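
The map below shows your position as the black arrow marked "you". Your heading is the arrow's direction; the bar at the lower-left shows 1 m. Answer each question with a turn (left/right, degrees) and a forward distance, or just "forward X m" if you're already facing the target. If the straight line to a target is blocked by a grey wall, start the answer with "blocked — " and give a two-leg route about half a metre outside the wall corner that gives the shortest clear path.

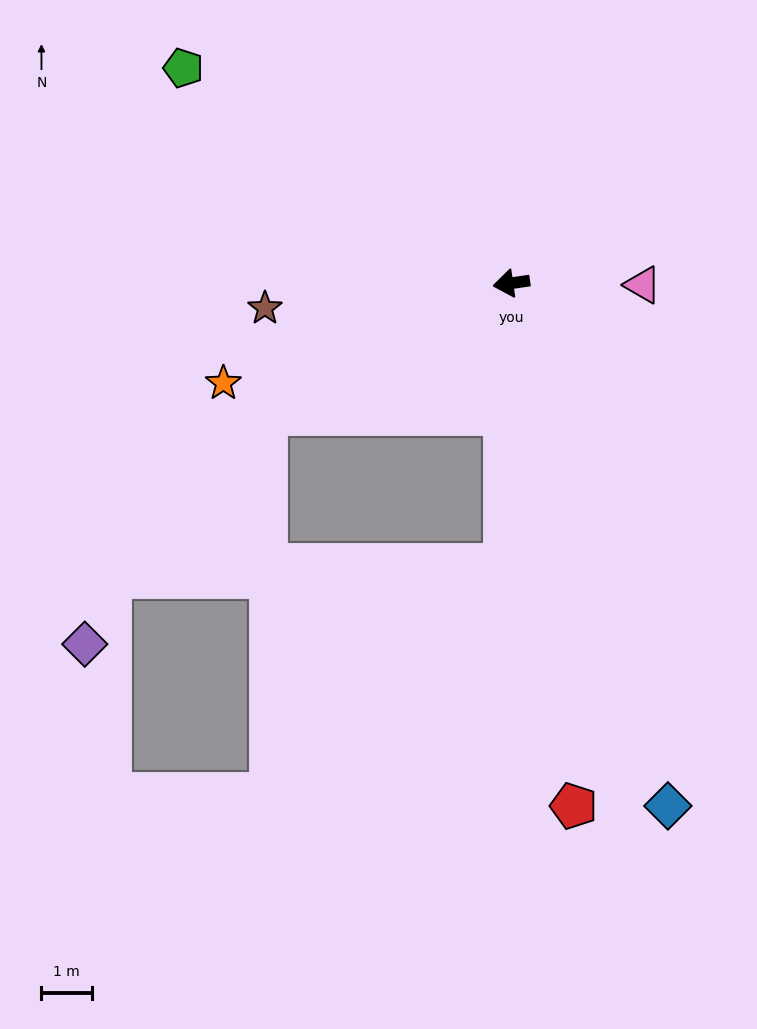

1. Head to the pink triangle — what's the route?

turn left 171°, forward 2.6 m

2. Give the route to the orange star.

turn left 11°, forward 6.0 m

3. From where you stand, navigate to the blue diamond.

turn left 99°, forward 10.8 m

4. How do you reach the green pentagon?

turn right 41°, forward 7.7 m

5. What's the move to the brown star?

turn right 2°, forward 4.9 m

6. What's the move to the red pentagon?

turn left 89°, forward 10.4 m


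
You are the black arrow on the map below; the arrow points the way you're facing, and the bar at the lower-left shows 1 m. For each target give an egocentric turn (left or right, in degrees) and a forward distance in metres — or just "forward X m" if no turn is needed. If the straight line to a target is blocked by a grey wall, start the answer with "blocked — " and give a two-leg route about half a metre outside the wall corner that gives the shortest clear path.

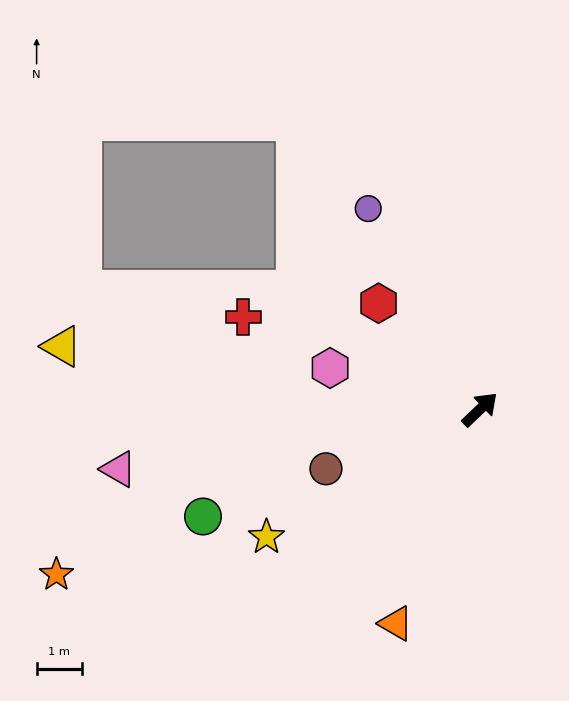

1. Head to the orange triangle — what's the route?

turn right 155°, forward 5.0 m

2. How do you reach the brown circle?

turn left 157°, forward 3.6 m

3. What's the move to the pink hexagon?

turn left 121°, forward 3.4 m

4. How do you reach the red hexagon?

turn left 90°, forward 3.2 m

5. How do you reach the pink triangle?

turn left 146°, forward 8.0 m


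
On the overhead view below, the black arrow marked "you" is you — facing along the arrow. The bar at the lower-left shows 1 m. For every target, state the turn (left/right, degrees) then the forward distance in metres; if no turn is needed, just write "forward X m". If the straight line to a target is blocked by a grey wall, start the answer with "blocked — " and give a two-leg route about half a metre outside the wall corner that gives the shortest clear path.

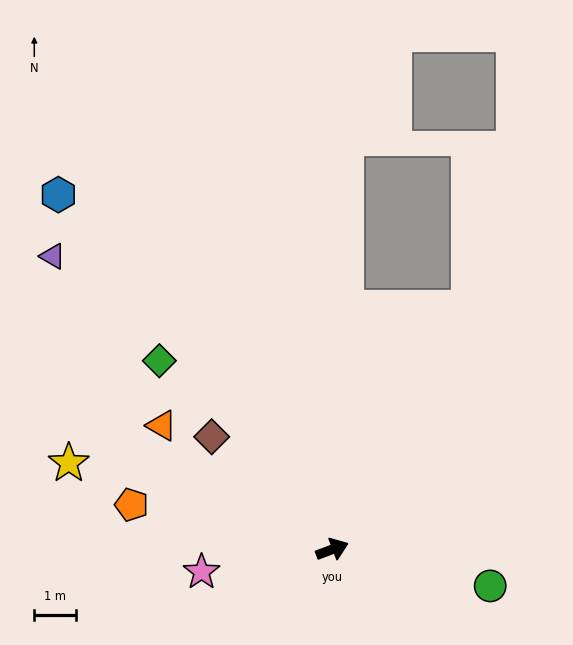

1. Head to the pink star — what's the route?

turn left 169°, forward 3.2 m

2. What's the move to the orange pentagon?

turn left 147°, forward 4.9 m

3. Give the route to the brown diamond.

turn left 116°, forward 4.0 m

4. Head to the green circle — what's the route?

turn right 34°, forward 3.9 m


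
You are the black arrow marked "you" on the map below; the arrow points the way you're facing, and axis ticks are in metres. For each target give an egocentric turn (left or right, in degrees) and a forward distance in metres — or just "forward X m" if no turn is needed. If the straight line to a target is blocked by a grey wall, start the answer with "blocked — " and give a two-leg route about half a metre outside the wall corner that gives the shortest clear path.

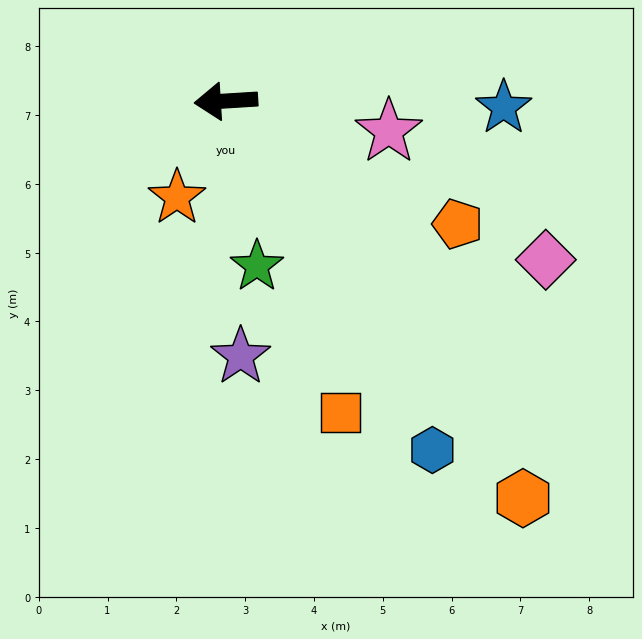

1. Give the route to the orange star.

turn left 60°, forward 1.6 m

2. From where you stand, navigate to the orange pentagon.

turn left 149°, forward 3.8 m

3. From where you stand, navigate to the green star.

turn left 97°, forward 2.4 m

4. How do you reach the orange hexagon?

turn left 123°, forward 7.2 m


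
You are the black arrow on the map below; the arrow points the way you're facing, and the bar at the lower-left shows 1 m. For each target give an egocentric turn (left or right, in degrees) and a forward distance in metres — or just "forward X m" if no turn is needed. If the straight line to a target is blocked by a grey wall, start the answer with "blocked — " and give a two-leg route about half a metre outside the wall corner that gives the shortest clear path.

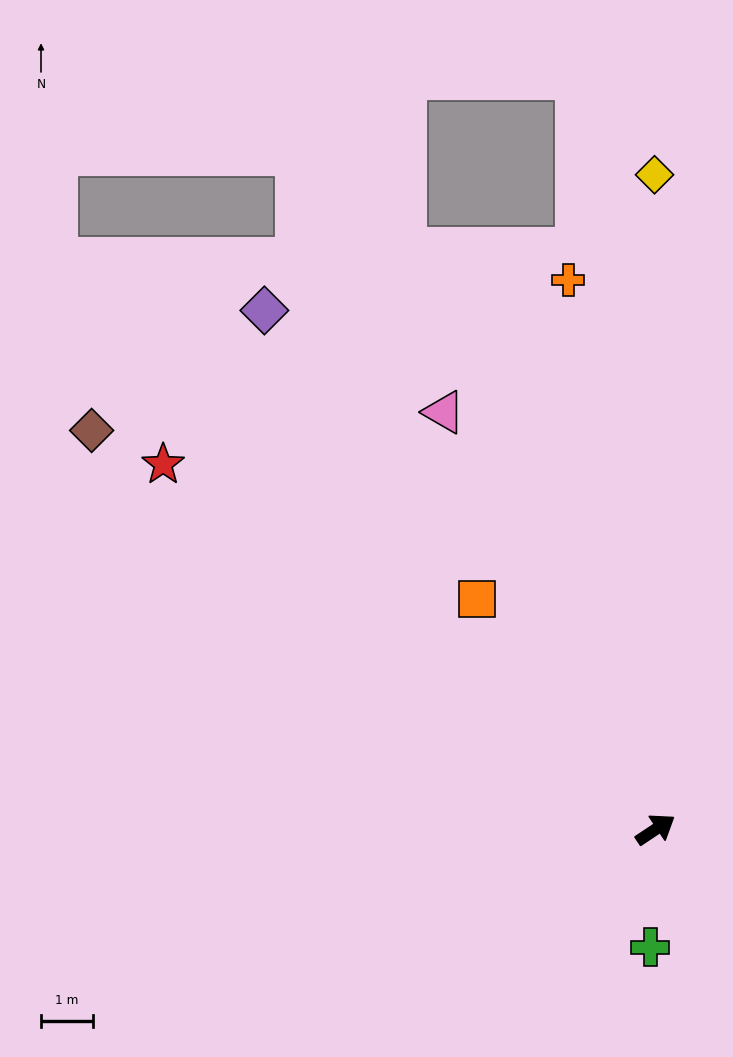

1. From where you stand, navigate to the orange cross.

turn left 65°, forward 10.7 m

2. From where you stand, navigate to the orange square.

turn left 94°, forward 5.6 m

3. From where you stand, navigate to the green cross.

turn right 126°, forward 2.3 m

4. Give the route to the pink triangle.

turn left 83°, forward 9.0 m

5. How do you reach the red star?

turn left 110°, forward 11.7 m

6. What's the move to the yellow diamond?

turn left 56°, forward 12.5 m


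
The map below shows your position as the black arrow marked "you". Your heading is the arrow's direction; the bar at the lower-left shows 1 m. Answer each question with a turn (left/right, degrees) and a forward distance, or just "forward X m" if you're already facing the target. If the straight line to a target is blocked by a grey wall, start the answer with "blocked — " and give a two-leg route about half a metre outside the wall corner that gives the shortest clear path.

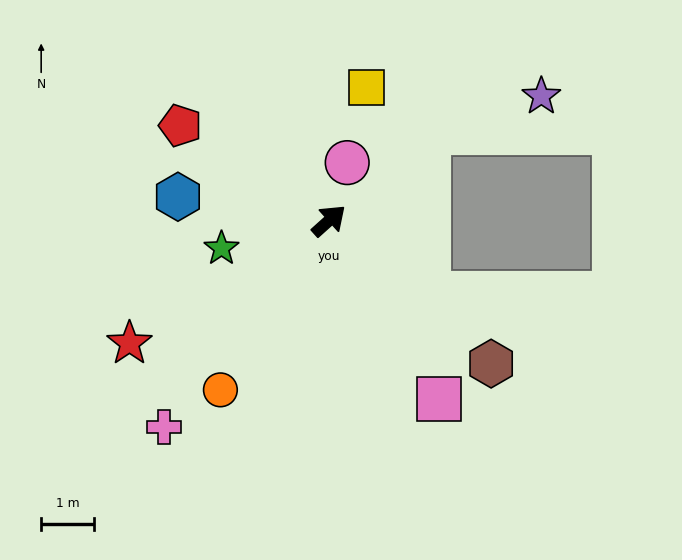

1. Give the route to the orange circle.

turn right 165°, forward 3.8 m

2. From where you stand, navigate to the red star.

turn left 170°, forward 4.5 m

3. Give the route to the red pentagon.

turn left 105°, forward 3.4 m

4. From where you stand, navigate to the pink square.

turn right 100°, forward 4.0 m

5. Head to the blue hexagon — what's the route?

turn left 129°, forward 2.9 m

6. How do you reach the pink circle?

turn left 31°, forward 1.2 m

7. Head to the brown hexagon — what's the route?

turn right 83°, forward 4.1 m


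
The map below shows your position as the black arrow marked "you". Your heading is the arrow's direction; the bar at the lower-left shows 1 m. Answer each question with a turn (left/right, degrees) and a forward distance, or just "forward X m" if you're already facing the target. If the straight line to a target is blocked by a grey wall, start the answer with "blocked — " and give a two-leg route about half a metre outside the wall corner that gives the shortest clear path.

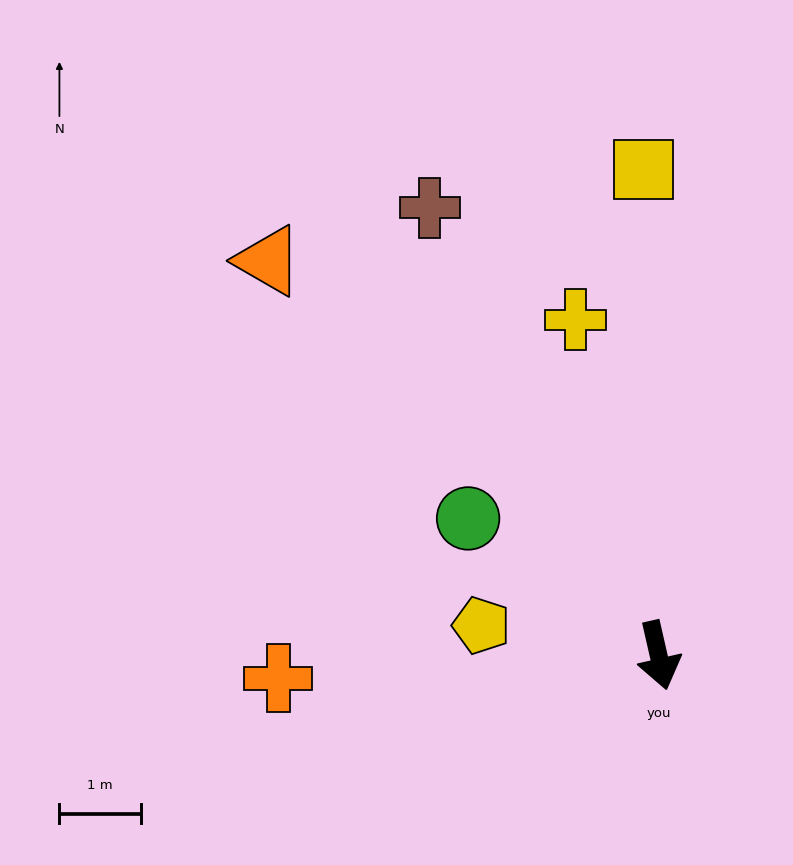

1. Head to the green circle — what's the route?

turn right 139°, forward 2.9 m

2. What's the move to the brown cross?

turn right 166°, forward 6.2 m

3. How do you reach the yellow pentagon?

turn right 112°, forward 2.2 m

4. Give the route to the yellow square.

turn left 169°, forward 6.0 m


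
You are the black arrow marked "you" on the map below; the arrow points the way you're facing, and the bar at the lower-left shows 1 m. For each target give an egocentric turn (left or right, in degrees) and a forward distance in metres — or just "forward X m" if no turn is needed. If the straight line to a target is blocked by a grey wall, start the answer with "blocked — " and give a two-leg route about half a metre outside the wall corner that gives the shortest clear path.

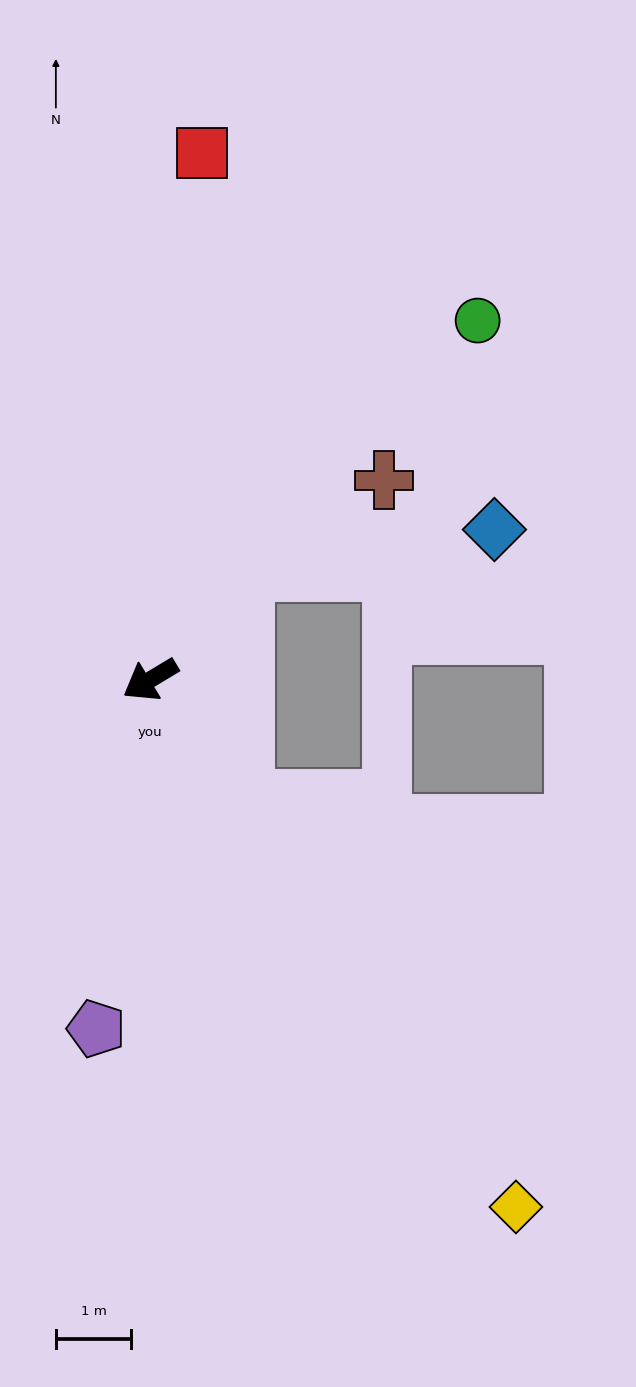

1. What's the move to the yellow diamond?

turn left 94°, forward 8.5 m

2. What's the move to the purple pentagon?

turn left 50°, forward 4.7 m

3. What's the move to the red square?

turn right 127°, forward 7.0 m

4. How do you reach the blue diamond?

blocked — turn right 161°, forward 1.9 m, then turn right 41°, forward 3.4 m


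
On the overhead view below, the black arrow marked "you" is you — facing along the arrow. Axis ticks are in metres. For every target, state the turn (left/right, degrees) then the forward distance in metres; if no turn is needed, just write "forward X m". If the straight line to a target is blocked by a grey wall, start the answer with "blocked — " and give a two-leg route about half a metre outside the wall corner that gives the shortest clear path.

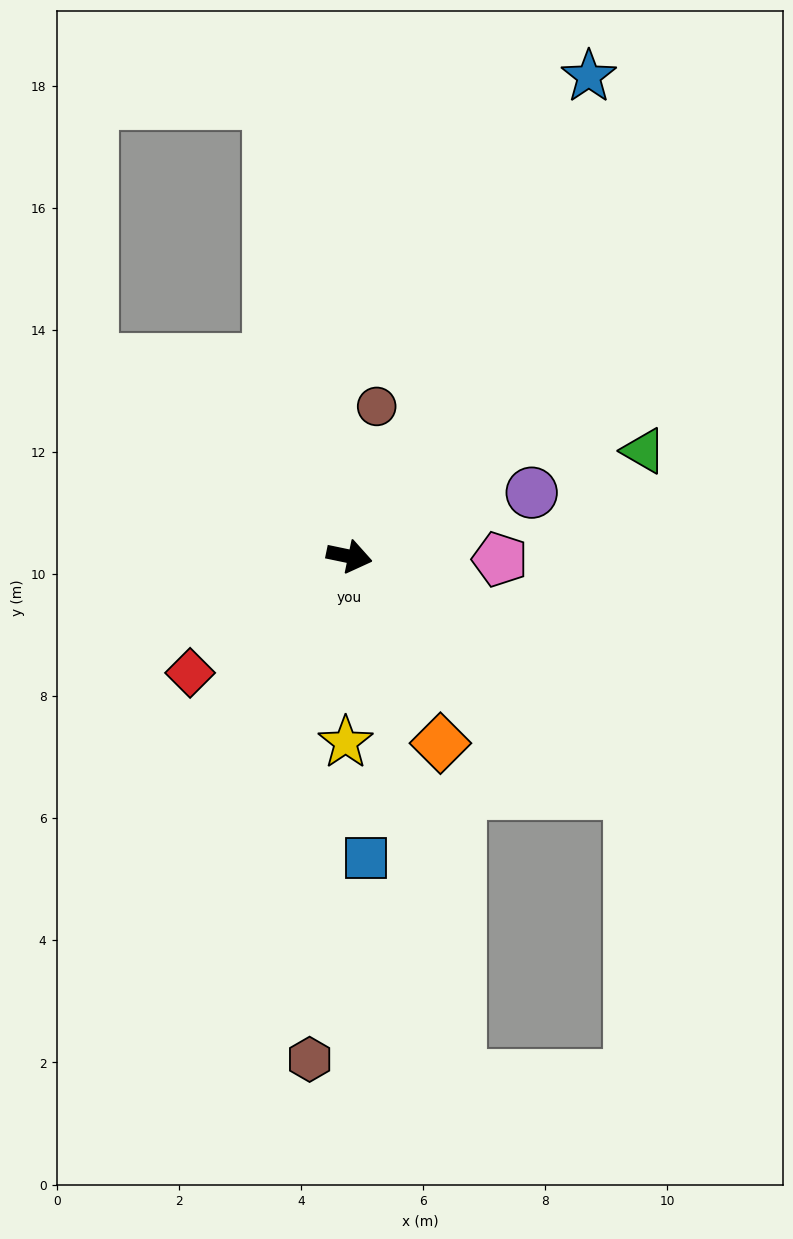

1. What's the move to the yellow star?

turn right 79°, forward 3.0 m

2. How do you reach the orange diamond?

turn right 52°, forward 3.4 m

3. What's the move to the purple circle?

turn left 31°, forward 3.2 m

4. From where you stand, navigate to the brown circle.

turn left 91°, forward 2.5 m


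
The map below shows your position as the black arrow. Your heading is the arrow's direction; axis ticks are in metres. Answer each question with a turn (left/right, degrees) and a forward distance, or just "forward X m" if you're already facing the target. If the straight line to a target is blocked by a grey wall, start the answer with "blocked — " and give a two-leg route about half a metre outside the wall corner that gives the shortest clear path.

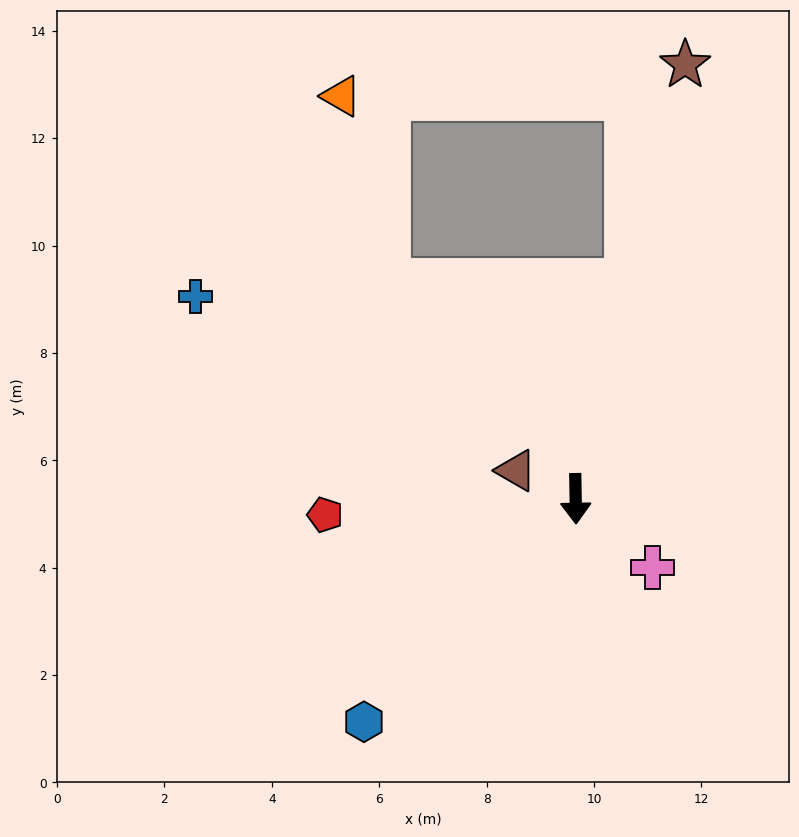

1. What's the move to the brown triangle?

turn right 116°, forward 1.2 m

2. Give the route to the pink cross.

turn left 47°, forward 1.9 m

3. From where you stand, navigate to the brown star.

turn left 165°, forward 8.3 m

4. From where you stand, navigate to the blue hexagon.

turn right 44°, forward 5.7 m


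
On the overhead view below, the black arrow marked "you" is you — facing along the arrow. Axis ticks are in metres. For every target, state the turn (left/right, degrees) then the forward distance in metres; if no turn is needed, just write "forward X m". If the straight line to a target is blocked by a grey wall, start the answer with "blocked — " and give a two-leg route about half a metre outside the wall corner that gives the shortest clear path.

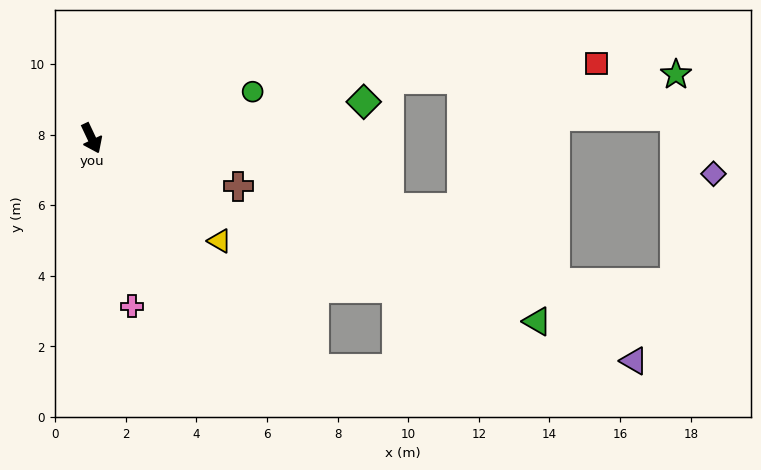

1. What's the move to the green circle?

turn left 81°, forward 4.7 m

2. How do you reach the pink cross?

turn right 12°, forward 4.9 m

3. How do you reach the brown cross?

turn left 47°, forward 4.4 m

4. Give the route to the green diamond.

turn left 72°, forward 7.8 m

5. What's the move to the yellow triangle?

turn left 26°, forward 4.6 m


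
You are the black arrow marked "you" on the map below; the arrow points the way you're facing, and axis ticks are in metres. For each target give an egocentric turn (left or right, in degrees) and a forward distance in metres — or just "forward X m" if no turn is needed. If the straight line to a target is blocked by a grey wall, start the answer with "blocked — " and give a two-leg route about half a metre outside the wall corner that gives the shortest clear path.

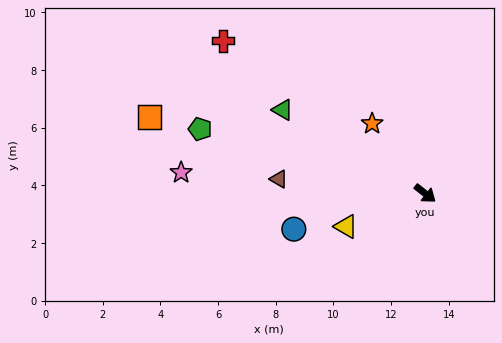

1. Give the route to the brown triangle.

turn right 147°, forward 5.1 m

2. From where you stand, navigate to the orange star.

turn left 165°, forward 3.0 m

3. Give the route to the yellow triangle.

turn right 119°, forward 3.0 m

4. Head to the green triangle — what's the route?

turn right 172°, forward 5.7 m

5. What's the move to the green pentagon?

turn right 158°, forward 8.1 m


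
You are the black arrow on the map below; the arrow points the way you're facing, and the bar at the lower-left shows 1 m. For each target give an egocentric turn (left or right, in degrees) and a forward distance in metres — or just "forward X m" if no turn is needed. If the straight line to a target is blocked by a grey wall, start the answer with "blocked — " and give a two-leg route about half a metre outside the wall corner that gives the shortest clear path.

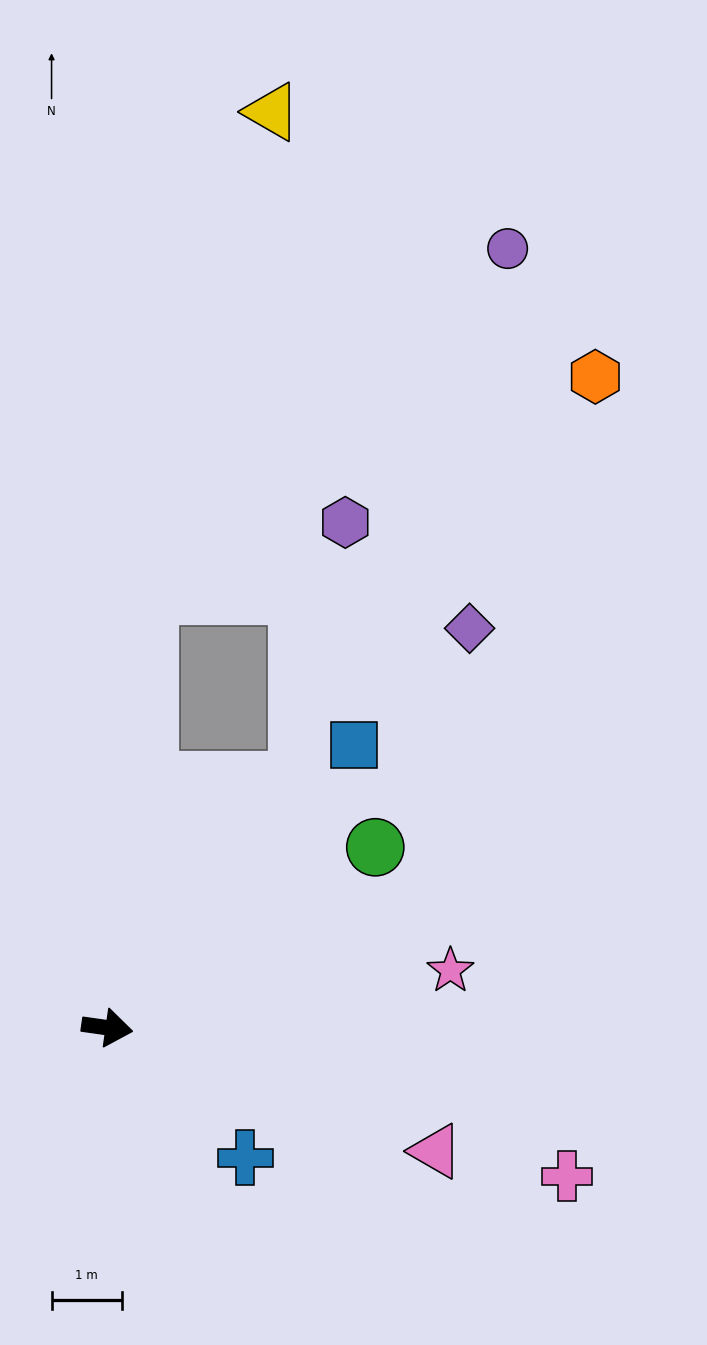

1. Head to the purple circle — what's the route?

blocked — turn left 93°, forward 6.2 m, then turn right 41°, forward 7.1 m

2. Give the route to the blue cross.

turn right 35°, forward 2.7 m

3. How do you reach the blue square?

turn left 57°, forward 5.3 m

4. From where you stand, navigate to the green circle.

turn left 42°, forward 4.6 m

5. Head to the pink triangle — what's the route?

turn right 13°, forward 5.0 m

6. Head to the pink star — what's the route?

turn left 18°, forward 5.0 m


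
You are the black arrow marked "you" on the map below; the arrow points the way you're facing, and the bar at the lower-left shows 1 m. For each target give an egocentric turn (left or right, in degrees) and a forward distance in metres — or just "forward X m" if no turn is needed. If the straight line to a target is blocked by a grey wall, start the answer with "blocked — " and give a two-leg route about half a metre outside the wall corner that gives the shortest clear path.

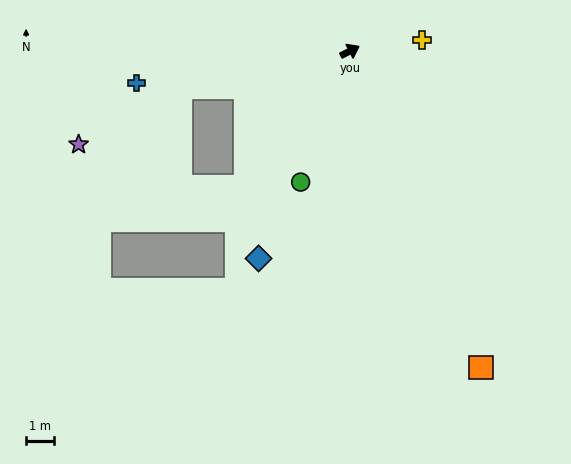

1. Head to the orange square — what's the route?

turn right 95°, forward 12.2 m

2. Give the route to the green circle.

turn right 138°, forward 5.0 m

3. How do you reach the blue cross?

turn left 161°, forward 7.7 m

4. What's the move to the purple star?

blocked — turn left 165°, forward 6.2 m, then turn left 17°, forward 4.1 m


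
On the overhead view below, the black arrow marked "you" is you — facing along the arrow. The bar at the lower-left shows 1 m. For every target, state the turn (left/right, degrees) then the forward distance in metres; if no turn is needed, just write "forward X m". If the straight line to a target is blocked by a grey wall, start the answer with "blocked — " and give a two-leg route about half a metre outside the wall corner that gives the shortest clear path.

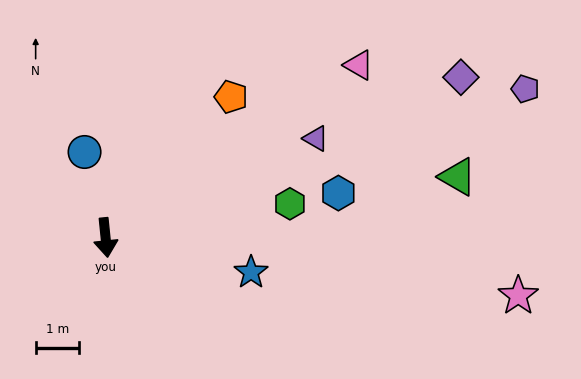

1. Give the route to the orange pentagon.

turn left 132°, forward 4.3 m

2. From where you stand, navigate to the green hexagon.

turn left 95°, forward 4.3 m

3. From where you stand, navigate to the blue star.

turn left 71°, forward 3.4 m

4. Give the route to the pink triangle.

turn left 118°, forward 7.1 m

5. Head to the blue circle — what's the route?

turn right 172°, forward 2.0 m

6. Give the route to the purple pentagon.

turn left 104°, forward 10.3 m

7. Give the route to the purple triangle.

turn left 109°, forward 5.4 m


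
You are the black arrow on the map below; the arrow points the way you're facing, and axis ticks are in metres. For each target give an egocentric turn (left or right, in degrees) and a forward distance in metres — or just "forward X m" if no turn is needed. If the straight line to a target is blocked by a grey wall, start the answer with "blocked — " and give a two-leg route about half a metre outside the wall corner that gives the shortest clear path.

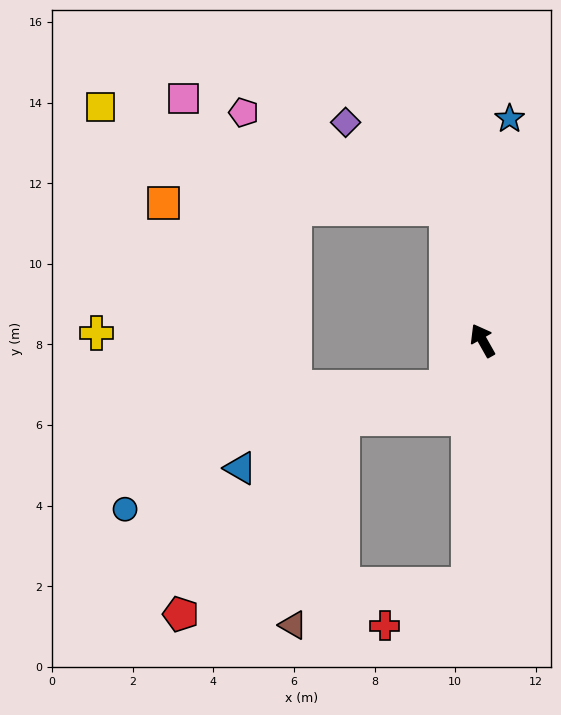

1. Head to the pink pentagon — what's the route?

blocked — turn right 14°, forward 3.4 m, then turn left 49°, forward 5.6 m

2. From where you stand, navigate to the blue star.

turn right 36°, forward 5.5 m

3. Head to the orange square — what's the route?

blocked — turn right 14°, forward 3.4 m, then turn left 74°, forward 7.0 m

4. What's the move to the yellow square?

blocked — turn right 14°, forward 3.4 m, then turn left 58°, forward 8.9 m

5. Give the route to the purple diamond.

blocked — turn right 14°, forward 3.4 m, then turn left 34°, forward 3.3 m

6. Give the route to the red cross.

blocked — turn left 147°, forward 6.1 m, then turn right 60°, forward 2.3 m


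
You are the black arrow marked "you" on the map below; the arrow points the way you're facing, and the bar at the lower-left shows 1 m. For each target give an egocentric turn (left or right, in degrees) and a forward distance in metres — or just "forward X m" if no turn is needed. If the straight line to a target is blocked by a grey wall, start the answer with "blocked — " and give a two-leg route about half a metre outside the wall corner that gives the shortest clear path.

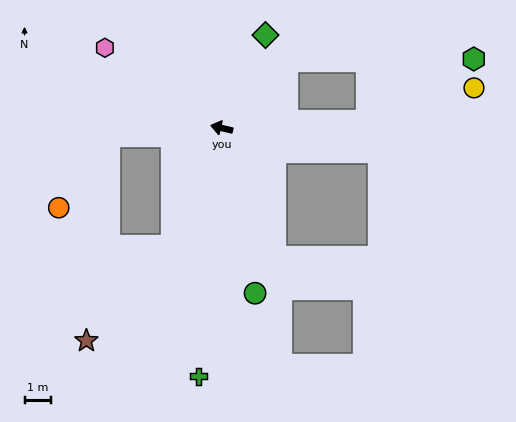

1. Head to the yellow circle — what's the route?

blocked — turn right 164°, forward 5.6 m, then turn left 15°, forward 4.3 m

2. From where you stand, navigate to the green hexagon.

blocked — turn right 164°, forward 5.6 m, then turn left 27°, forward 4.8 m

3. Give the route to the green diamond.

turn right 102°, forward 3.9 m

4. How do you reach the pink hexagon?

turn right 21°, forward 5.4 m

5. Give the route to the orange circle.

blocked — turn left 18°, forward 4.3 m, then turn left 50°, forward 3.4 m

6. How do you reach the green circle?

turn left 115°, forward 6.5 m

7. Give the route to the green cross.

turn left 98°, forward 9.6 m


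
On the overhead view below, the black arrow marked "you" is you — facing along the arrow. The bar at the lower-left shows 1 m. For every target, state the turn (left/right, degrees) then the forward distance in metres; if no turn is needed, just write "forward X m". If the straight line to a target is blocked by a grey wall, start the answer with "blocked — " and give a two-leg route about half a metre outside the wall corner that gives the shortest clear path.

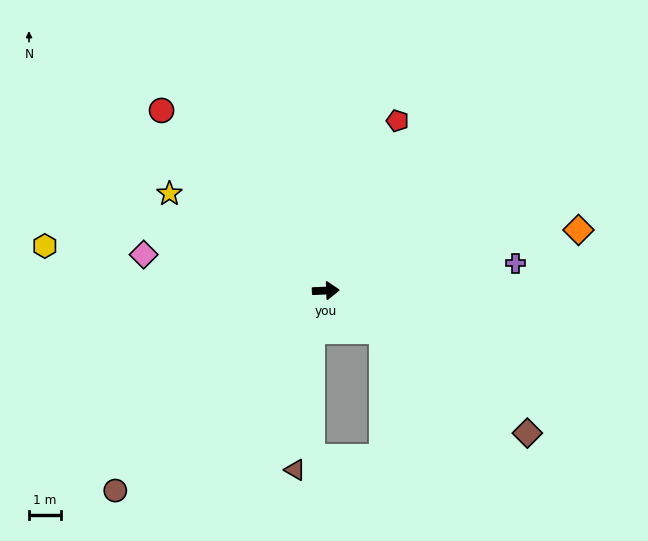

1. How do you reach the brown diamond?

turn right 38°, forward 7.7 m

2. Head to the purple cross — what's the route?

turn left 6°, forward 6.0 m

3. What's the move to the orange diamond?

turn left 11°, forward 8.1 m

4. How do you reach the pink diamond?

turn left 166°, forward 5.8 m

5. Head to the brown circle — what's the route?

turn right 139°, forward 9.0 m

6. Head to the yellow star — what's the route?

turn left 146°, forward 5.7 m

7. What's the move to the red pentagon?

turn left 65°, forward 5.7 m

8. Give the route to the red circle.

turn left 130°, forward 7.6 m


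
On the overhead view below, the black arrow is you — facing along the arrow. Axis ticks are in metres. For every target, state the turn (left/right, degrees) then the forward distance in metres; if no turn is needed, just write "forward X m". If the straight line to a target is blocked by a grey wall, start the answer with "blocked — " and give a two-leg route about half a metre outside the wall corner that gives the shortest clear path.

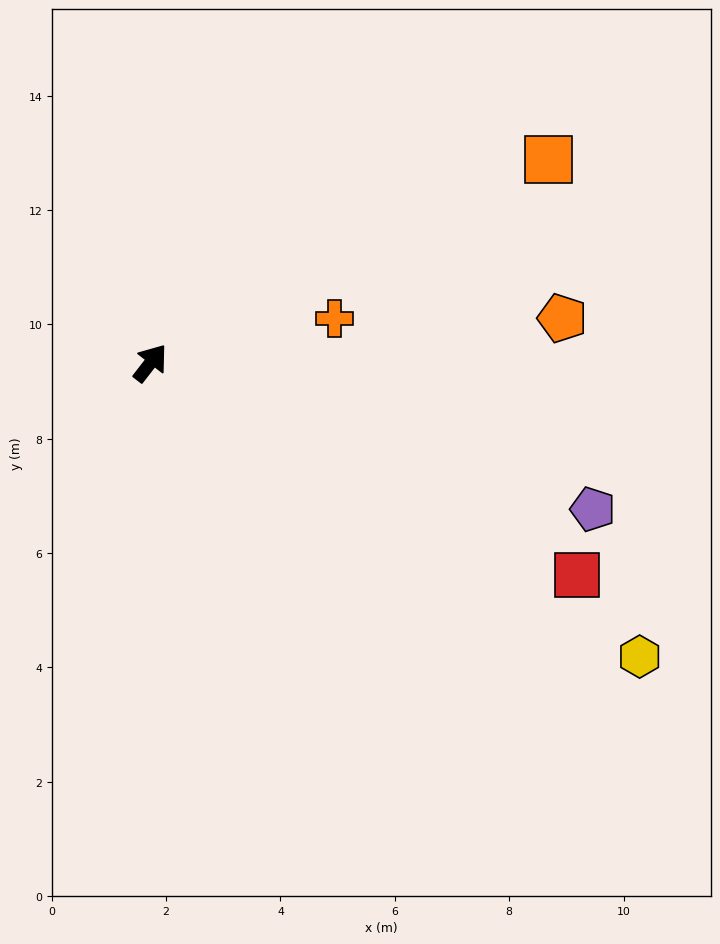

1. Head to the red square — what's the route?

turn right 79°, forward 8.3 m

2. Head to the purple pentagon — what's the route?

turn right 71°, forward 8.1 m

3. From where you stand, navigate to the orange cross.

turn right 39°, forward 3.3 m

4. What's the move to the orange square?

turn right 25°, forward 7.8 m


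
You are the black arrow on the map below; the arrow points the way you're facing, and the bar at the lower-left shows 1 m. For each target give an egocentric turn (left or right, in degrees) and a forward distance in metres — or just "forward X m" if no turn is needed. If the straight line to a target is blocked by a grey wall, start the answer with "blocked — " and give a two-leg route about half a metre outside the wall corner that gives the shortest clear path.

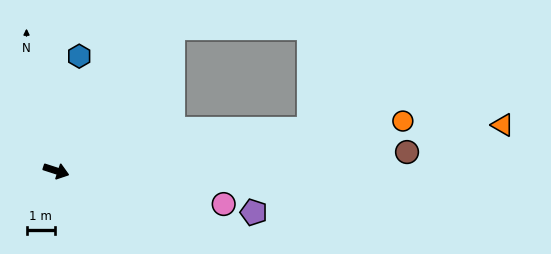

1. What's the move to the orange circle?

turn left 26°, forward 12.4 m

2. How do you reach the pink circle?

turn left 7°, forward 6.0 m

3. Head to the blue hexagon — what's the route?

turn left 97°, forward 4.1 m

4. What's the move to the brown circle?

turn left 21°, forward 12.4 m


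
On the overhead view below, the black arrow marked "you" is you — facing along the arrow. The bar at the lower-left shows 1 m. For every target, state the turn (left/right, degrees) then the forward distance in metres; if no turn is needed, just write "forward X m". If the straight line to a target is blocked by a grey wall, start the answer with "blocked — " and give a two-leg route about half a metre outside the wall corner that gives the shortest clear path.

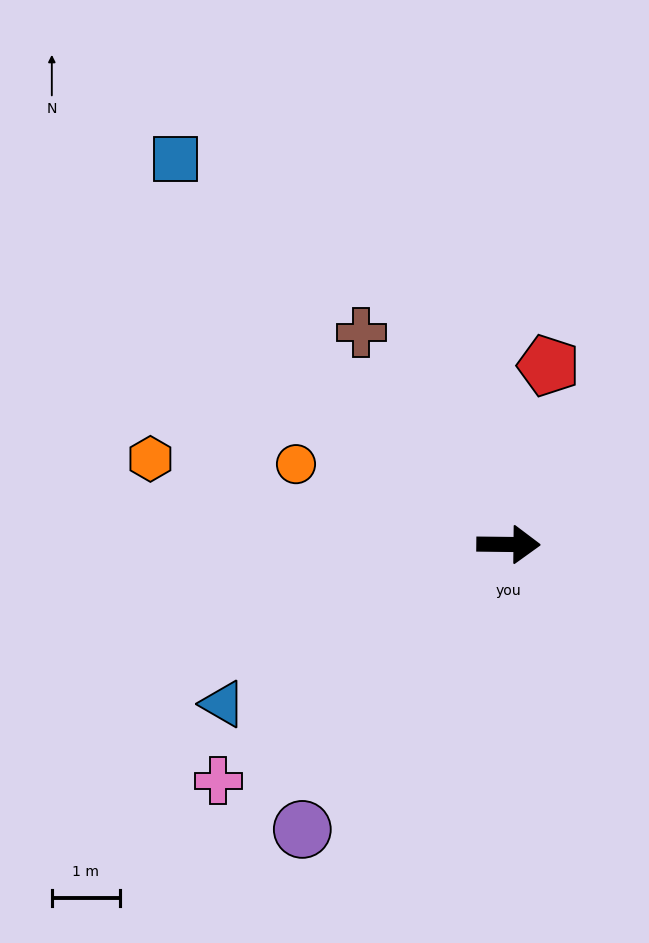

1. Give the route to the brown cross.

turn left 125°, forward 3.8 m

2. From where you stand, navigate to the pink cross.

turn right 140°, forward 5.5 m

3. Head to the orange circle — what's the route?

turn left 160°, forward 3.4 m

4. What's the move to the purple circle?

turn right 125°, forward 5.2 m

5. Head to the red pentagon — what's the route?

turn left 78°, forward 2.7 m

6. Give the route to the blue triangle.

turn right 150°, forward 4.8 m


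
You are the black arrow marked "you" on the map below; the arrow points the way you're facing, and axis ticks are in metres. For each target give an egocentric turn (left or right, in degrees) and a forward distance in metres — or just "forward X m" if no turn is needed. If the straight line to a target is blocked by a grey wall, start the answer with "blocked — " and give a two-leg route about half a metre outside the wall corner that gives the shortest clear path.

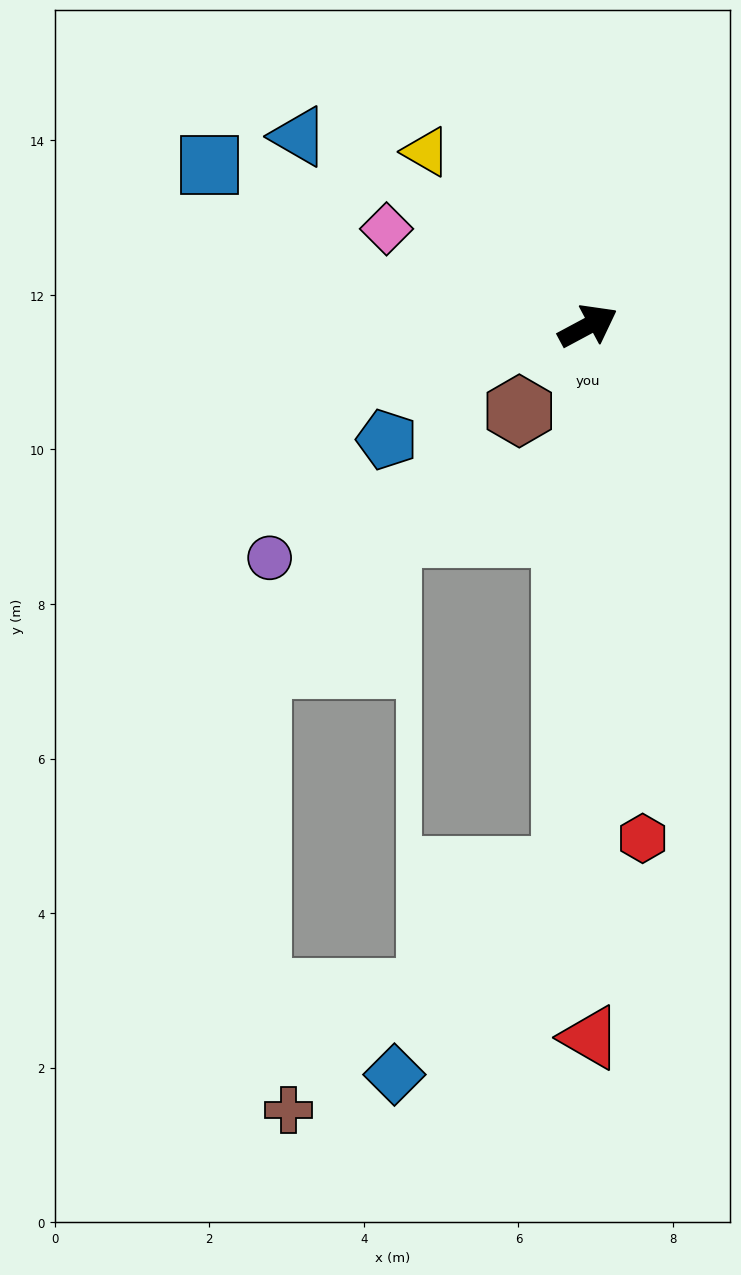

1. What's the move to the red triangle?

turn right 118°, forward 9.2 m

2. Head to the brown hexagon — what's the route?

turn right 157°, forward 1.4 m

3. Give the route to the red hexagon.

turn right 112°, forward 6.7 m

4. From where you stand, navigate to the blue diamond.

blocked — turn right 121°, forward 7.0 m, then turn right 37°, forward 3.5 m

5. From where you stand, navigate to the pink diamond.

turn left 126°, forward 2.9 m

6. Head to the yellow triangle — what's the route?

turn left 105°, forward 3.1 m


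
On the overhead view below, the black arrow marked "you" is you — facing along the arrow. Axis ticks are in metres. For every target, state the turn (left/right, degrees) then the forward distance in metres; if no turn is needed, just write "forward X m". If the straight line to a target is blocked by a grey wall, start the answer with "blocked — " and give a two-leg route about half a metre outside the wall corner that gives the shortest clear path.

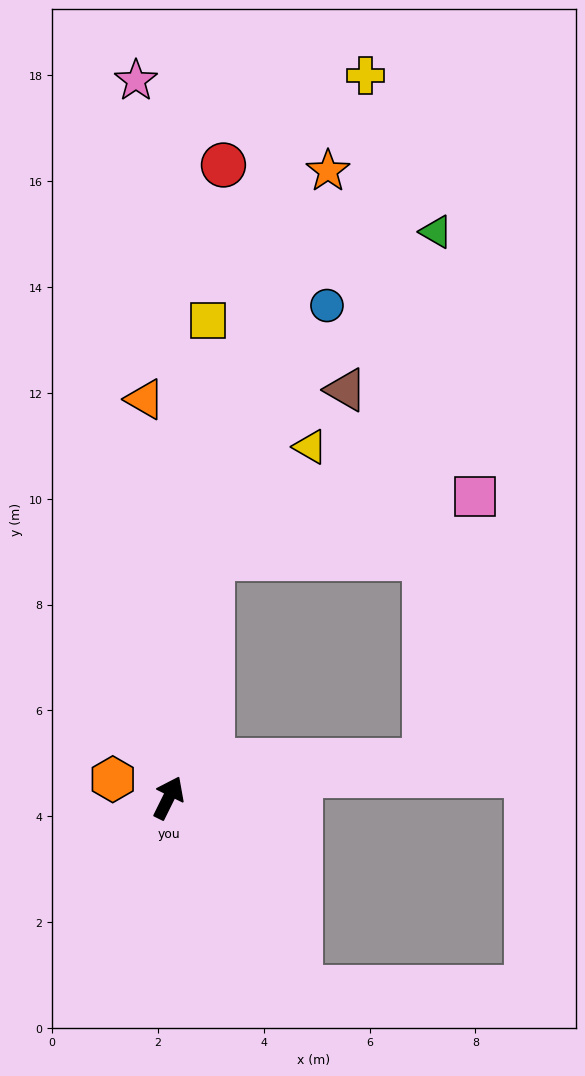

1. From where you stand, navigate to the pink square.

blocked — turn left 16°, forward 4.6 m, then turn right 67°, forward 5.1 m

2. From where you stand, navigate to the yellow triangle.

blocked — turn left 16°, forward 4.6 m, then turn right 31°, forward 2.8 m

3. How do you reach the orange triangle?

turn left 30°, forward 7.5 m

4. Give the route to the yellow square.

turn left 22°, forward 9.0 m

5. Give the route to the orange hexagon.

turn left 98°, forward 1.1 m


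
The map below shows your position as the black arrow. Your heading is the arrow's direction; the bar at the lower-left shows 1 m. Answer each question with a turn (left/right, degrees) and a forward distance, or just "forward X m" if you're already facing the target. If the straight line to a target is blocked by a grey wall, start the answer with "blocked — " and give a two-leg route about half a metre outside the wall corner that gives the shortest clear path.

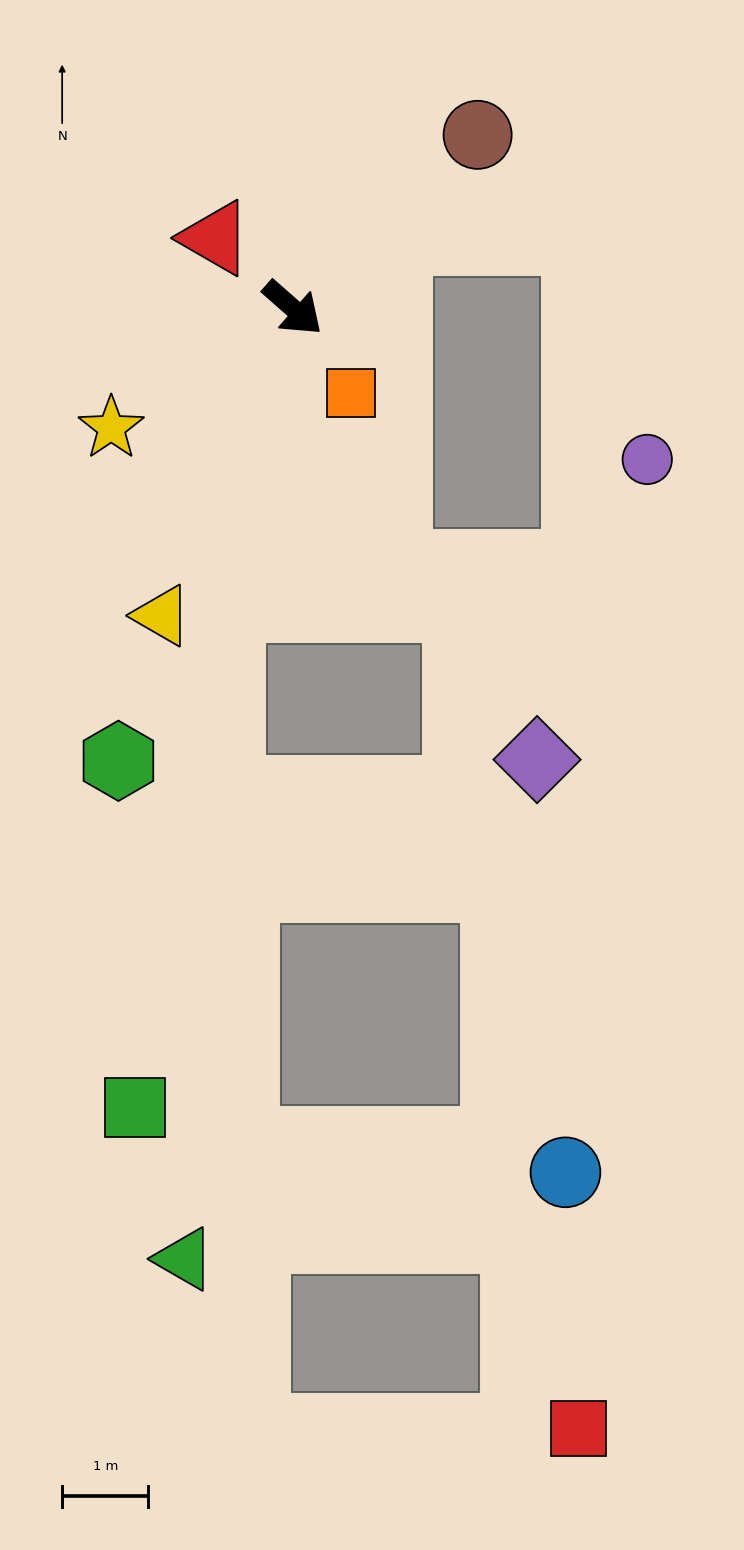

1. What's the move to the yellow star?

turn right 105°, forward 2.5 m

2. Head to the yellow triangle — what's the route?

turn right 72°, forward 3.9 m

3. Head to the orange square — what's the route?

turn right 14°, forward 1.2 m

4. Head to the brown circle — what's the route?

turn left 84°, forward 2.9 m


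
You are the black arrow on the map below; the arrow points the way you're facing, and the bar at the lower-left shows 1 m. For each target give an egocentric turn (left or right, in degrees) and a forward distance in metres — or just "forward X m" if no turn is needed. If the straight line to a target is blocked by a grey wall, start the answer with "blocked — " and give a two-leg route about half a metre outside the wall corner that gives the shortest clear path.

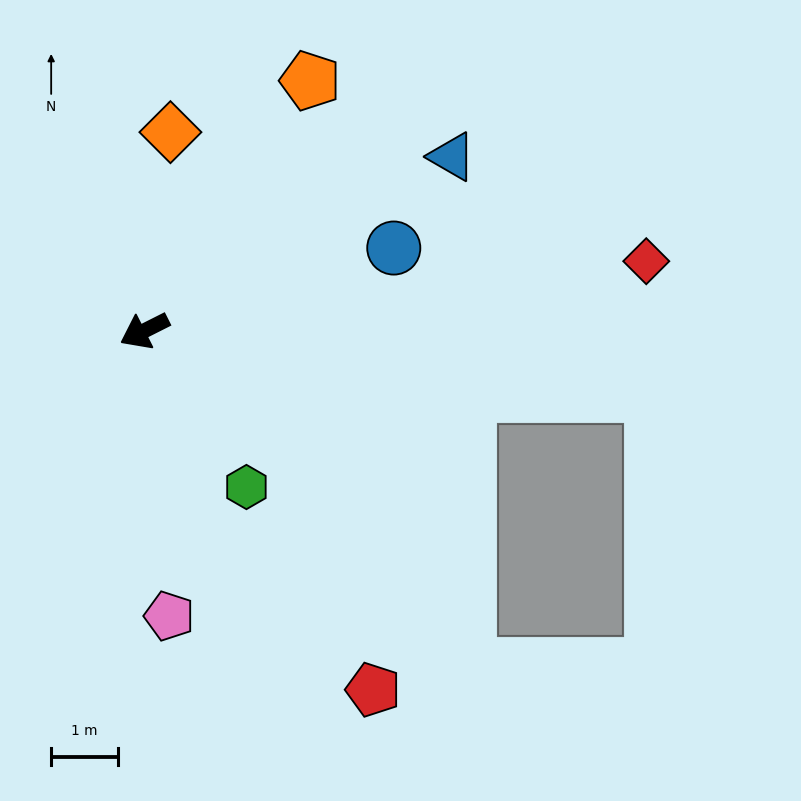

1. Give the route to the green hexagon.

turn left 96°, forward 2.8 m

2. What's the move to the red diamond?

turn left 161°, forward 7.6 m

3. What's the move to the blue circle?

turn left 172°, forward 3.9 m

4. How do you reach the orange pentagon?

turn right 150°, forward 4.5 m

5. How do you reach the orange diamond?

turn right 124°, forward 3.0 m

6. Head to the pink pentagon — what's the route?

turn left 68°, forward 4.3 m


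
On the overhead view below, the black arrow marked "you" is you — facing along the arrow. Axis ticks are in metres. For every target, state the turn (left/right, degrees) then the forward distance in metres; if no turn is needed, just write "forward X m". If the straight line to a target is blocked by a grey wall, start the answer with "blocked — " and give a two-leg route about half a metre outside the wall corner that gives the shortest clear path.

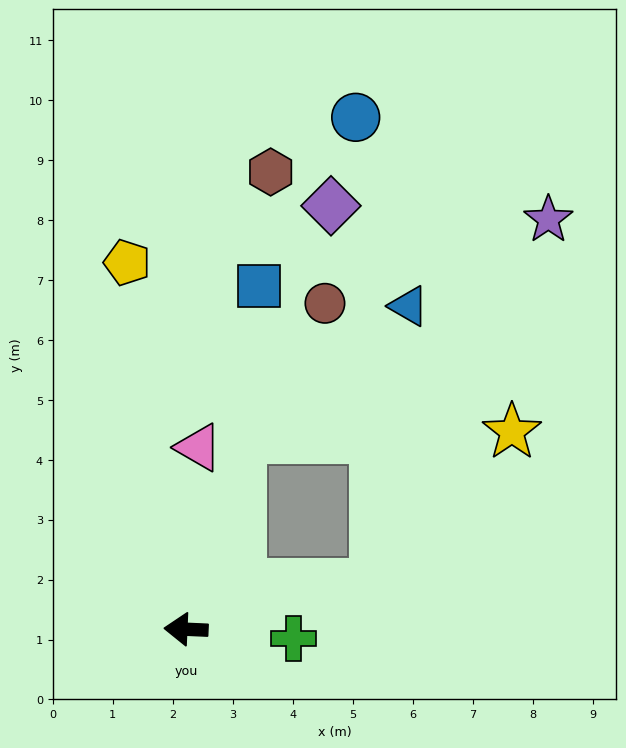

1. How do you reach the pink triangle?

turn right 91°, forward 3.0 m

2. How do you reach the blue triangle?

blocked — turn right 104°, forward 3.3 m, then turn right 35°, forward 3.6 m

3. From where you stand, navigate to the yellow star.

blocked — turn right 104°, forward 3.3 m, then turn right 72°, forward 4.5 m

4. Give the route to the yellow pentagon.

turn right 78°, forward 6.2 m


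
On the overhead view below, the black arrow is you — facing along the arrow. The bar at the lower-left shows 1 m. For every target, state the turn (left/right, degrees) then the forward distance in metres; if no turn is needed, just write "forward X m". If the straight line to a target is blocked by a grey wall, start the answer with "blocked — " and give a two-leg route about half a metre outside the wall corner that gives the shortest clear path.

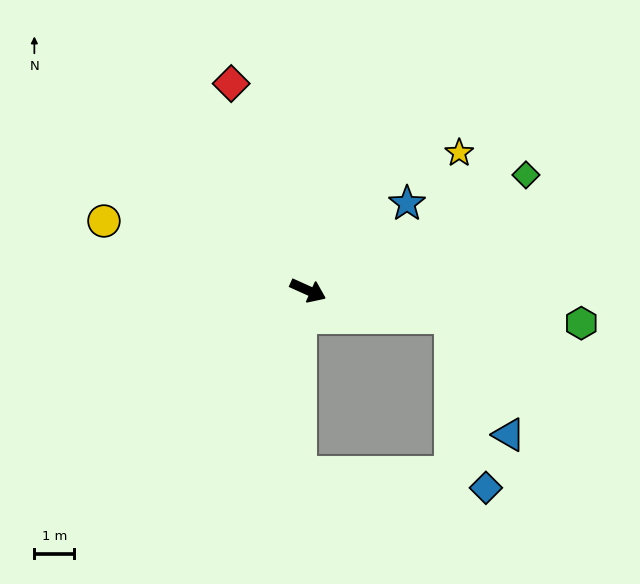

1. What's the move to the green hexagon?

turn left 17°, forward 6.9 m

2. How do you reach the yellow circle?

turn right 175°, forward 5.4 m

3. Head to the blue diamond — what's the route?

blocked — turn left 14°, forward 3.7 m, then turn right 68°, forward 4.4 m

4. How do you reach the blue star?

turn left 66°, forward 3.3 m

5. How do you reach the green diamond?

turn left 52°, forward 6.2 m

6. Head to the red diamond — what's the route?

turn left 135°, forward 5.6 m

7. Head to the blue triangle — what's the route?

blocked — turn left 14°, forward 3.7 m, then turn right 54°, forward 3.3 m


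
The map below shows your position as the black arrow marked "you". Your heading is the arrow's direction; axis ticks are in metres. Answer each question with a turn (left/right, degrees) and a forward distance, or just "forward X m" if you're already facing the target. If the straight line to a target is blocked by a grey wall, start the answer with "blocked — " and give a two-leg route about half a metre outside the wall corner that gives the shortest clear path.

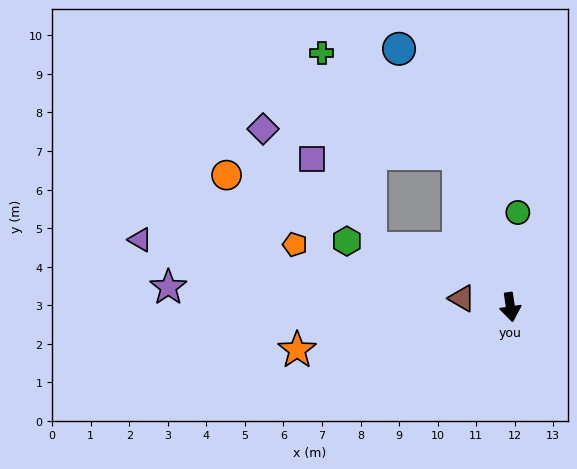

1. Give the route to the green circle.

turn left 167°, forward 2.5 m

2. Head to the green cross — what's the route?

blocked — turn right 170°, forward 4.2 m, then turn left 35°, forward 4.4 m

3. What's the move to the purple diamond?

blocked — turn right 170°, forward 4.2 m, then turn left 64°, forward 5.1 m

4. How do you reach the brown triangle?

turn right 109°, forward 1.3 m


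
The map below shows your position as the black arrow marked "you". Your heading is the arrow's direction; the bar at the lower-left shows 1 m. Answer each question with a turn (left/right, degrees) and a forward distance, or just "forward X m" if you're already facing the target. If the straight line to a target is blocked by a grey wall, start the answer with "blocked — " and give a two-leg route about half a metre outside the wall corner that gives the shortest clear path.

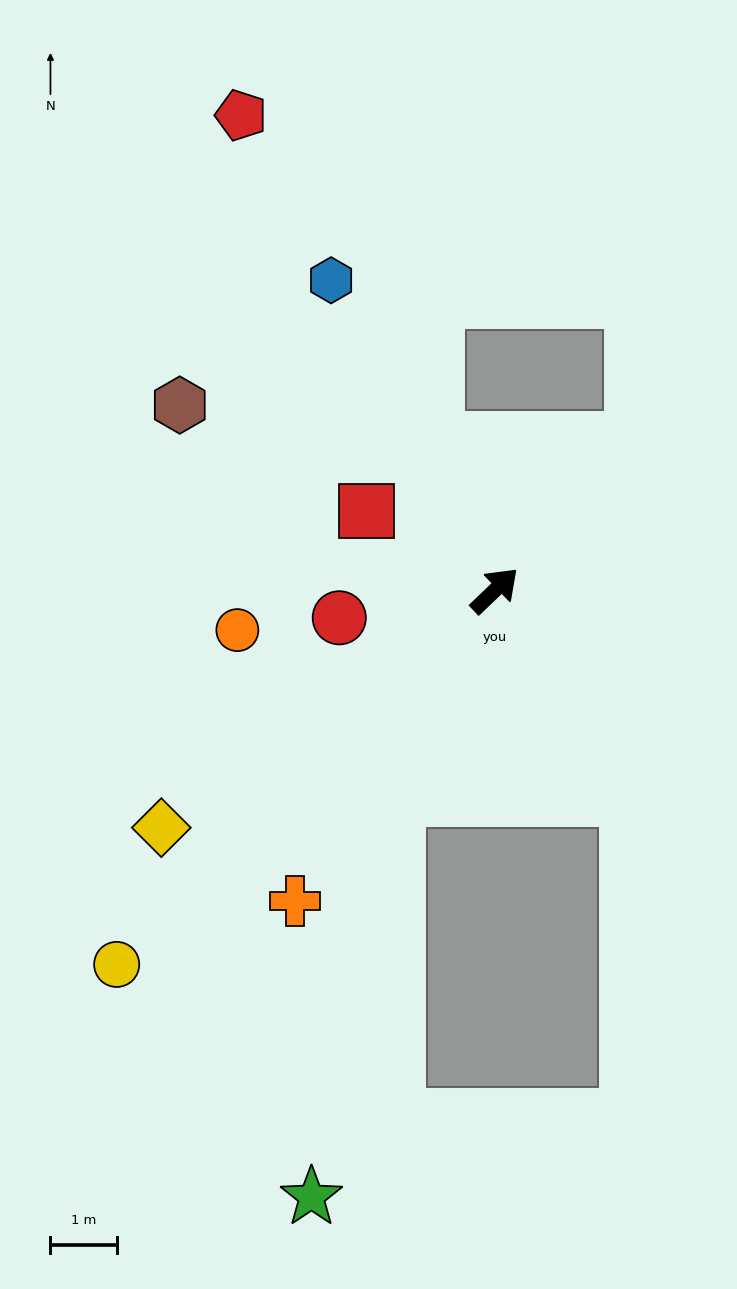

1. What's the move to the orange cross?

turn right 166°, forward 5.5 m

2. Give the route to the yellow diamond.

turn left 172°, forward 6.1 m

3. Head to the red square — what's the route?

turn left 104°, forward 2.3 m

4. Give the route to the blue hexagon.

turn left 74°, forward 5.3 m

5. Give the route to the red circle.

turn left 146°, forward 2.4 m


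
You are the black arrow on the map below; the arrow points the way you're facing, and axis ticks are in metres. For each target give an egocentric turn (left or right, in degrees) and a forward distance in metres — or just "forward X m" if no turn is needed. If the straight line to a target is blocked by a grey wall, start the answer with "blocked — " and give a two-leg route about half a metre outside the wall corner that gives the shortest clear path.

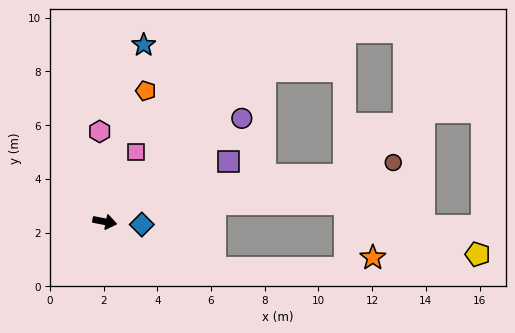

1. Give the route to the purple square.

turn left 37°, forward 5.1 m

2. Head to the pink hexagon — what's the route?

turn left 104°, forward 3.4 m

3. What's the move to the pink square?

turn left 77°, forward 2.9 m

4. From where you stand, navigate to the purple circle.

turn left 48°, forward 6.4 m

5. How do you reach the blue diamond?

turn left 7°, forward 1.4 m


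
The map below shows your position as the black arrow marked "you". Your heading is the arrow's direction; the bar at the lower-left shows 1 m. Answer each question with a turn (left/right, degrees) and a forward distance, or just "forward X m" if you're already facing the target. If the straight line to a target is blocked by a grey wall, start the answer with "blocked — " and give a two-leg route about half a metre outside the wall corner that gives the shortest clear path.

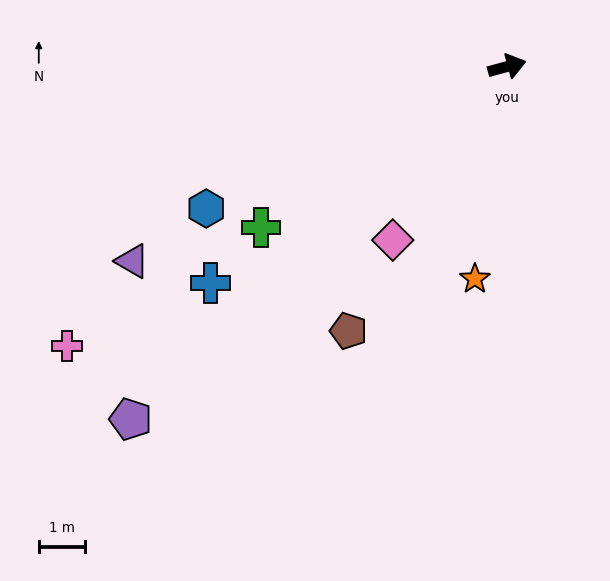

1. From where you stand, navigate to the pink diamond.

turn right 139°, forward 4.5 m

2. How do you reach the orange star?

turn right 114°, forward 4.6 m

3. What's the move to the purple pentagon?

turn right 152°, forward 11.1 m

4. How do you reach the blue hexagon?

turn right 170°, forward 7.1 m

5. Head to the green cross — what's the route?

turn right 162°, forward 6.3 m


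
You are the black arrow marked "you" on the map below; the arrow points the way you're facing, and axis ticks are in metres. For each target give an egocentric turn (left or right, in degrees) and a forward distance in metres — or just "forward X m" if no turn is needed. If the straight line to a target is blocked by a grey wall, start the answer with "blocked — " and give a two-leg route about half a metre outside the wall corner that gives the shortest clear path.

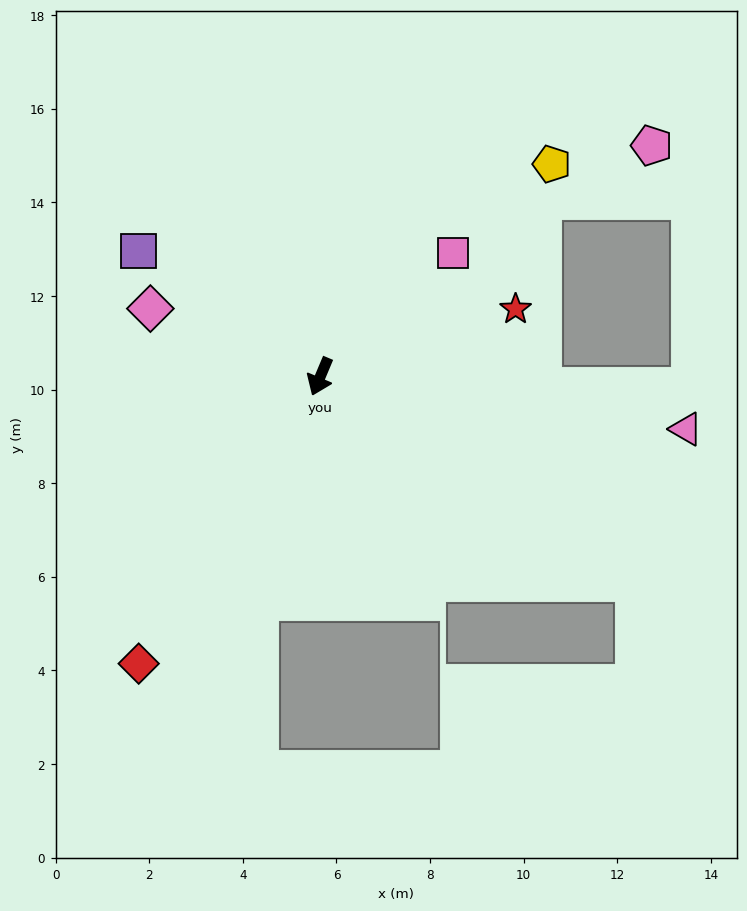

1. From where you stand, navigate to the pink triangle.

turn left 105°, forward 7.9 m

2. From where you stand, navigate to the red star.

turn left 132°, forward 4.4 m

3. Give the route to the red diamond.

turn right 10°, forward 7.3 m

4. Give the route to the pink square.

turn left 156°, forward 3.9 m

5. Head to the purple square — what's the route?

turn right 102°, forward 4.7 m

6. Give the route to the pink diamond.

turn right 89°, forward 3.9 m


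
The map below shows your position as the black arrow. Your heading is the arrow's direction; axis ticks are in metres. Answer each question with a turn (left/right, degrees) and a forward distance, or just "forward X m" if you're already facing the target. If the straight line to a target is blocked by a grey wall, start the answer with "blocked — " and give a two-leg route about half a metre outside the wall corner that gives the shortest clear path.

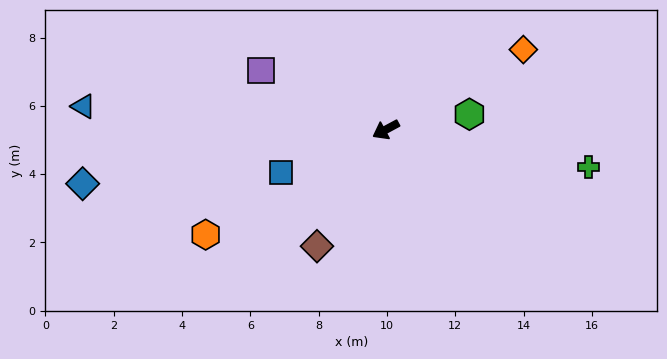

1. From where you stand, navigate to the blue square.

turn right 6°, forward 3.3 m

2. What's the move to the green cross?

turn left 141°, forward 6.0 m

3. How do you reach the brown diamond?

turn left 31°, forward 4.0 m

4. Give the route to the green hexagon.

turn left 162°, forward 2.5 m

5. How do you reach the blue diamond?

turn right 18°, forward 9.0 m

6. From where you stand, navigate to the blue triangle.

turn right 33°, forward 8.9 m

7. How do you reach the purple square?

turn right 54°, forward 4.0 m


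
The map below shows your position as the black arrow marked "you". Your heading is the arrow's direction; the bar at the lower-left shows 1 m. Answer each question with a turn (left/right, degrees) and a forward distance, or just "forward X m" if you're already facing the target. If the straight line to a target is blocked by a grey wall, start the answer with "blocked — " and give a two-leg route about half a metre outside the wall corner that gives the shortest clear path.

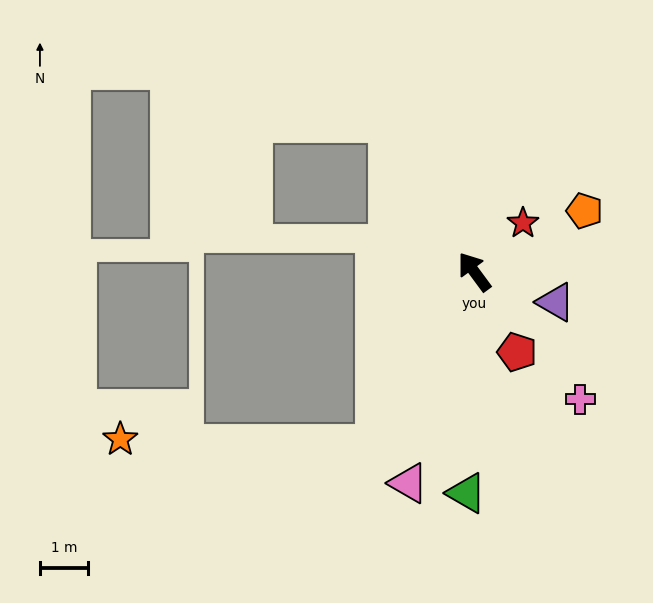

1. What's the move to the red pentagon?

turn left 172°, forward 1.9 m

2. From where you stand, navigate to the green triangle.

turn left 142°, forward 4.6 m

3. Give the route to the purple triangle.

turn right 147°, forward 1.8 m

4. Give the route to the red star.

turn right 81°, forward 1.4 m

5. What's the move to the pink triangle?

turn left 126°, forward 4.6 m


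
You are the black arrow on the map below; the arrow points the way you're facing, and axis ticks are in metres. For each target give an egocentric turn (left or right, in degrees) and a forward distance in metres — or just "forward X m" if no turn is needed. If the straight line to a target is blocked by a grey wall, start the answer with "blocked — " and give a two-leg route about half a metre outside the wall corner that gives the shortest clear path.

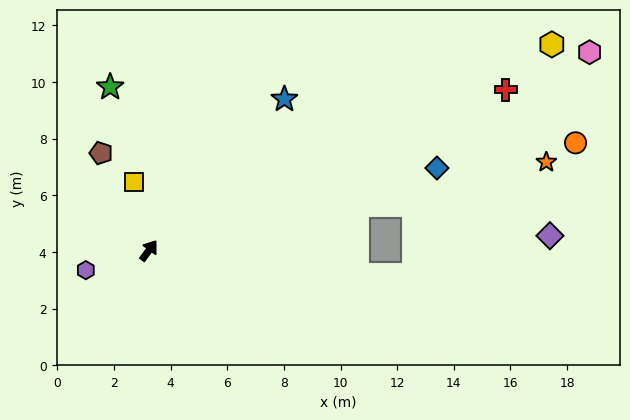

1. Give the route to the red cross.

turn right 29°, forward 13.8 m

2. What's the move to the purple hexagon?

turn left 144°, forward 2.3 m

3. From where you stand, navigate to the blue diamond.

turn right 38°, forward 10.6 m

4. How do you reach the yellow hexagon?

turn right 27°, forward 16.0 m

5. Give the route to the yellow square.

turn left 48°, forward 2.5 m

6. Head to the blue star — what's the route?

turn right 5°, forward 7.2 m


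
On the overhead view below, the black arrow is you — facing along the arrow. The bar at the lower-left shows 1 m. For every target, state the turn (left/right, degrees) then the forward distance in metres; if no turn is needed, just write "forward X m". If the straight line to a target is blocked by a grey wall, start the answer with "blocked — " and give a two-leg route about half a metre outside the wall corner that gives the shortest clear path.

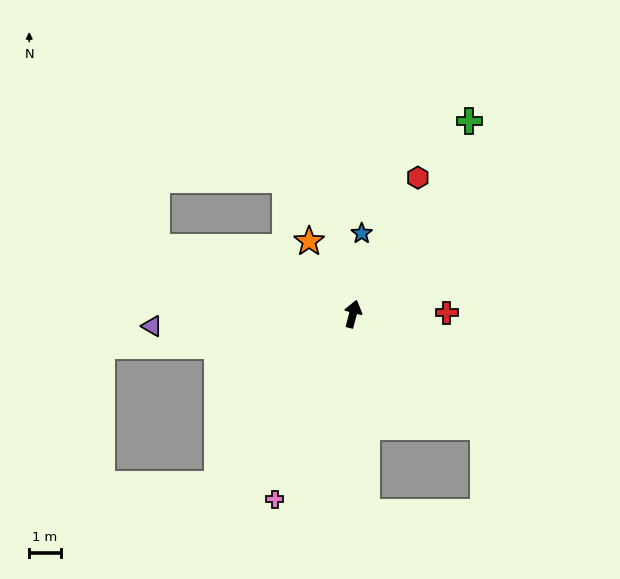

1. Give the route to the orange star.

turn left 46°, forward 2.7 m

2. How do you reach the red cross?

turn right 74°, forward 3.0 m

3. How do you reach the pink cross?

turn left 172°, forward 6.4 m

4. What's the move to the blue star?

turn left 9°, forward 2.6 m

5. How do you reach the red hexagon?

turn right 11°, forward 4.8 m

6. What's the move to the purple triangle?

turn left 108°, forward 6.4 m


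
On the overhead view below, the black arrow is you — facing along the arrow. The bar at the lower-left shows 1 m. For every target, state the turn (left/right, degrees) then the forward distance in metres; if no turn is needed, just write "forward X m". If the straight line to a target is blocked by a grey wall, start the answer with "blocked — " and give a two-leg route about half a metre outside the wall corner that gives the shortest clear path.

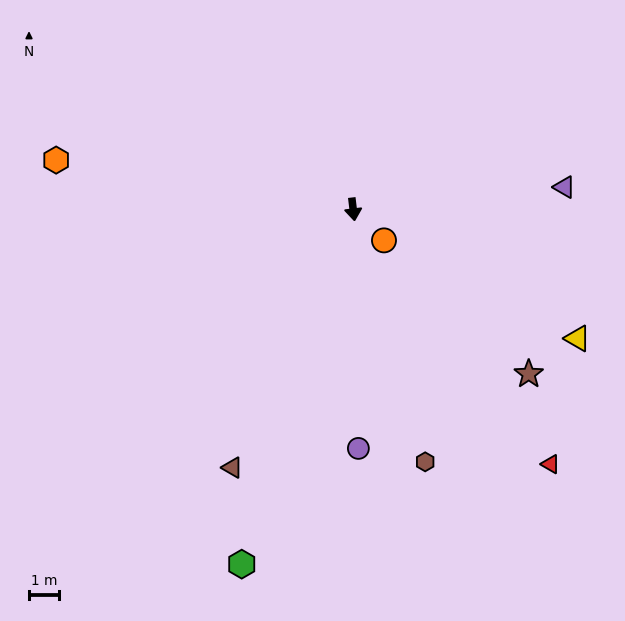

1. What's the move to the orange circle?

turn left 38°, forward 1.4 m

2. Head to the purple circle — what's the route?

turn right 6°, forward 7.9 m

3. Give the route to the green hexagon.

turn right 24°, forward 12.3 m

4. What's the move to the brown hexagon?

turn left 9°, forward 8.7 m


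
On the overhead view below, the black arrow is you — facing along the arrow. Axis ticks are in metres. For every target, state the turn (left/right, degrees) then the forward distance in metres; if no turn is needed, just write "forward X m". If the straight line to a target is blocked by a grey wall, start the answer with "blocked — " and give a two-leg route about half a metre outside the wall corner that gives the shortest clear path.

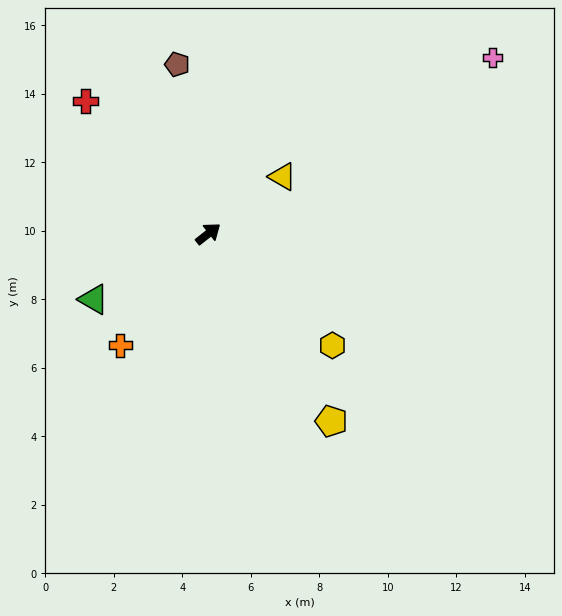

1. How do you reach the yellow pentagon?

turn right 95°, forward 6.5 m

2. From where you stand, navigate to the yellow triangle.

forward 2.7 m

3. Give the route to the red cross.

turn left 94°, forward 5.3 m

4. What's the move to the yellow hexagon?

turn right 80°, forward 4.9 m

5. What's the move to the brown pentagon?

turn left 62°, forward 5.0 m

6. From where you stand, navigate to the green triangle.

turn left 172°, forward 3.9 m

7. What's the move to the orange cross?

turn right 166°, forward 4.1 m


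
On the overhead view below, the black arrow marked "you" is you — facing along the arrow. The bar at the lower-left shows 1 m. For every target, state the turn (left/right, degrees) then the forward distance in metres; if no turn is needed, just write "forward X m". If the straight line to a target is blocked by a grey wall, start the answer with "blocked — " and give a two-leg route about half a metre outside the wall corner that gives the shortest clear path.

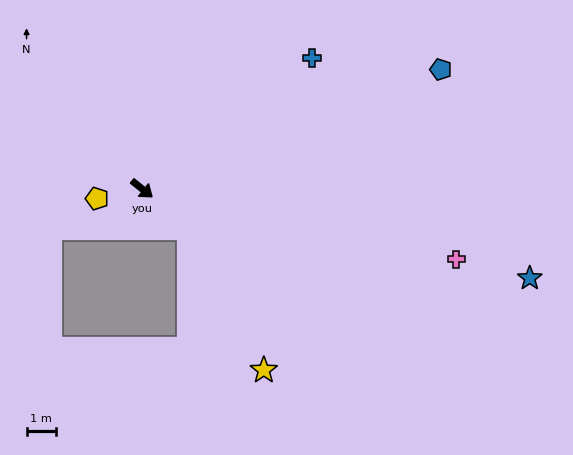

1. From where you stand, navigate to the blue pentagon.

turn left 60°, forward 11.1 m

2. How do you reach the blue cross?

turn left 76°, forward 7.4 m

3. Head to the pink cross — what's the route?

turn left 26°, forward 11.1 m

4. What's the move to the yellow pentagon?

turn right 129°, forward 1.6 m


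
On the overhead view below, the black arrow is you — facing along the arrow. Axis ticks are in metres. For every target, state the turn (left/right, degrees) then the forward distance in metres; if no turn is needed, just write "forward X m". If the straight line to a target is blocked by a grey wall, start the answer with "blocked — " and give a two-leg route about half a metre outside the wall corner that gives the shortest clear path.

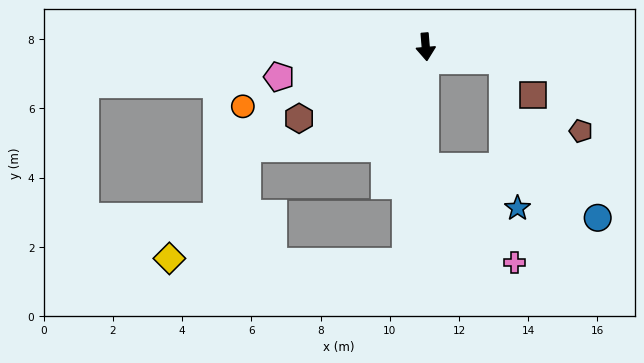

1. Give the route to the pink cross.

blocked — turn right 5°, forward 3.5 m, then turn left 44°, forward 3.8 m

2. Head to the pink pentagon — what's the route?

turn right 83°, forward 4.3 m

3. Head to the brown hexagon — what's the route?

turn right 65°, forward 4.2 m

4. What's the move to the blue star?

blocked — turn right 5°, forward 3.5 m, then turn left 67°, forward 2.9 m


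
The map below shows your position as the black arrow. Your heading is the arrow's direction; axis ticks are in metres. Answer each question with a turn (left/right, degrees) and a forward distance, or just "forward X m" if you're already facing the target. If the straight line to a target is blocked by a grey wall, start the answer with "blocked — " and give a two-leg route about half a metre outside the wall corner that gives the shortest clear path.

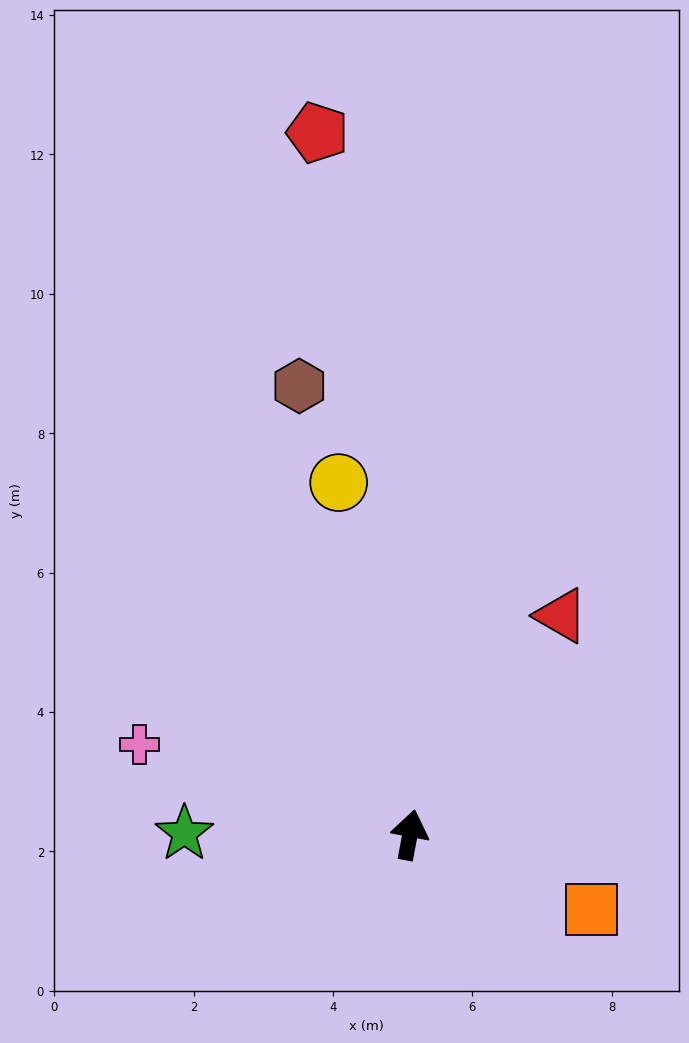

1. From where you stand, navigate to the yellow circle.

turn left 22°, forward 5.2 m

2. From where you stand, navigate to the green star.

turn left 100°, forward 3.2 m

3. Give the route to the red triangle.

turn right 24°, forward 3.8 m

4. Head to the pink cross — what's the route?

turn left 82°, forward 4.1 m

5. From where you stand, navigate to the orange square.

turn right 102°, forward 2.8 m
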